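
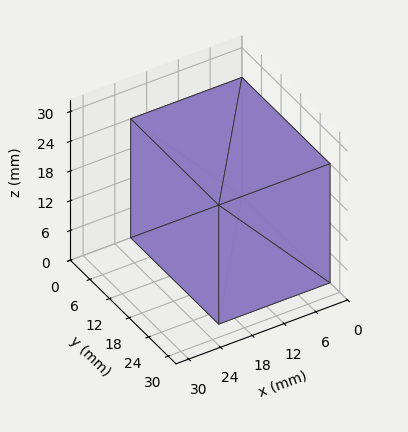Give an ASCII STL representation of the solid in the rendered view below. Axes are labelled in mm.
Reading the render: the shape is a rectangular box, roughly 21 × 27 mm footprint and 24 mm tall (dimensions read to the nearest mm from the axis ticks). For the STL, each face is triangulated and given an outward normal.

solid part
  facet normal 0.0000 0.0000 -1.0000
    outer loop
      vertex 21.00 27.00 0.00
      vertex 21.00 0.00 0.00
      vertex 0.00 0.00 0.00
    endloop
  endfacet
  facet normal 0.0000 0.0000 -1.0000
    outer loop
      vertex 0.00 27.00 0.00
      vertex 21.00 27.00 0.00
      vertex 0.00 0.00 0.00
    endloop
  endfacet
  facet normal 0.0000 0.0000 1.0000
    outer loop
      vertex 0.00 0.00 24.00
      vertex 21.00 0.00 24.00
      vertex 21.00 27.00 24.00
    endloop
  endfacet
  facet normal 0.0000 0.0000 1.0000
    outer loop
      vertex 0.00 0.00 24.00
      vertex 21.00 27.00 24.00
      vertex 0.00 27.00 24.00
    endloop
  endfacet
  facet normal 0.0000 -1.0000 0.0000
    outer loop
      vertex 0.00 0.00 0.00
      vertex 21.00 0.00 0.00
      vertex 21.00 0.00 24.00
    endloop
  endfacet
  facet normal 0.0000 -1.0000 0.0000
    outer loop
      vertex 0.00 0.00 0.00
      vertex 21.00 0.00 24.00
      vertex 0.00 0.00 24.00
    endloop
  endfacet
  facet normal 0.0000 1.0000 0.0000
    outer loop
      vertex 21.00 27.00 24.00
      vertex 21.00 27.00 0.00
      vertex 0.00 27.00 0.00
    endloop
  endfacet
  facet normal 0.0000 1.0000 0.0000
    outer loop
      vertex 0.00 27.00 24.00
      vertex 21.00 27.00 24.00
      vertex 0.00 27.00 0.00
    endloop
  endfacet
  facet normal -1.0000 0.0000 0.0000
    outer loop
      vertex 0.00 27.00 24.00
      vertex 0.00 27.00 0.00
      vertex 0.00 0.00 0.00
    endloop
  endfacet
  facet normal -1.0000 0.0000 0.0000
    outer loop
      vertex 0.00 0.00 24.00
      vertex 0.00 27.00 24.00
      vertex 0.00 0.00 0.00
    endloop
  endfacet
  facet normal 1.0000 0.0000 0.0000
    outer loop
      vertex 21.00 0.00 0.00
      vertex 21.00 27.00 0.00
      vertex 21.00 27.00 24.00
    endloop
  endfacet
  facet normal 1.0000 0.0000 0.0000
    outer loop
      vertex 21.00 0.00 0.00
      vertex 21.00 27.00 24.00
      vertex 21.00 0.00 24.00
    endloop
  endfacet
endsolid part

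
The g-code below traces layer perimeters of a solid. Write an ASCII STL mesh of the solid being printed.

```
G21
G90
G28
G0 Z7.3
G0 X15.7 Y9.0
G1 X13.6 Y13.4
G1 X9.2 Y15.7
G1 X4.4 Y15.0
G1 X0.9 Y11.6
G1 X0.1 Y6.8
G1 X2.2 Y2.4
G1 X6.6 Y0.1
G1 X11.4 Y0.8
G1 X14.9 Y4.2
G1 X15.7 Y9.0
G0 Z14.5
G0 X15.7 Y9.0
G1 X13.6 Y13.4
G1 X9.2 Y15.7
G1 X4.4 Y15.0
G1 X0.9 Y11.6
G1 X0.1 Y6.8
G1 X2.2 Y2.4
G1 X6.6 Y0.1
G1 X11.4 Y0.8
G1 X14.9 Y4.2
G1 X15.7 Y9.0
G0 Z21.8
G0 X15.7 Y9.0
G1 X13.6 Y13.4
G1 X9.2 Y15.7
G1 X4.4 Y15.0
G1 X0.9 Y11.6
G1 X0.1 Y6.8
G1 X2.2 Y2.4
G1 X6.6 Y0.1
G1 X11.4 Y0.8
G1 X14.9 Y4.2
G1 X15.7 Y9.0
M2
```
solid part
  facet normal 0.0000 0.0000 -1.0000
    outer loop
      vertex 9.2 15.7 0.0
      vertex 13.6 13.4 0.0
      vertex 15.7 9.0 0.0
    endloop
  endfacet
  facet normal 0.0000 0.0000 -1.0000
    outer loop
      vertex 4.4 15.0 0.0
      vertex 9.2 15.7 0.0
      vertex 15.7 9.0 0.0
    endloop
  endfacet
  facet normal 0.0000 0.0000 -1.0000
    outer loop
      vertex 0.9 11.6 0.0
      vertex 4.4 15.0 0.0
      vertex 15.7 9.0 0.0
    endloop
  endfacet
  facet normal 0.0000 0.0000 -1.0000
    outer loop
      vertex 0.1 6.8 0.0
      vertex 0.9 11.6 0.0
      vertex 15.7 9.0 0.0
    endloop
  endfacet
  facet normal 0.0000 0.0000 -1.0000
    outer loop
      vertex 2.2 2.4 0.0
      vertex 0.1 6.8 0.0
      vertex 15.7 9.0 0.0
    endloop
  endfacet
  facet normal 0.0000 0.0000 -1.0000
    outer loop
      vertex 6.6 0.1 0.0
      vertex 2.2 2.4 0.0
      vertex 15.7 9.0 0.0
    endloop
  endfacet
  facet normal 0.0000 0.0000 -1.0000
    outer loop
      vertex 11.4 0.8 0.0
      vertex 6.6 0.1 0.0
      vertex 15.7 9.0 0.0
    endloop
  endfacet
  facet normal 0.0000 0.0000 -1.0000
    outer loop
      vertex 14.9 4.2 0.0
      vertex 11.4 0.8 0.0
      vertex 15.7 9.0 0.0
    endloop
  endfacet
  facet normal 0.0000 0.0000 1.0000
    outer loop
      vertex 15.7 9.0 21.8
      vertex 13.6 13.4 21.8
      vertex 9.2 15.7 21.8
    endloop
  endfacet
  facet normal 0.0000 0.0000 1.0000
    outer loop
      vertex 15.7 9.0 21.8
      vertex 9.2 15.7 21.8
      vertex 4.4 15.0 21.8
    endloop
  endfacet
  facet normal 0.0000 0.0000 1.0000
    outer loop
      vertex 15.7 9.0 21.8
      vertex 4.4 15.0 21.8
      vertex 0.9 11.6 21.8
    endloop
  endfacet
  facet normal 0.0000 0.0000 1.0000
    outer loop
      vertex 15.7 9.0 21.8
      vertex 0.9 11.6 21.8
      vertex 0.1 6.8 21.8
    endloop
  endfacet
  facet normal 0.0000 0.0000 1.0000
    outer loop
      vertex 15.7 9.0 21.8
      vertex 0.1 6.8 21.8
      vertex 2.2 2.4 21.8
    endloop
  endfacet
  facet normal 0.0000 0.0000 1.0000
    outer loop
      vertex 15.7 9.0 21.8
      vertex 2.2 2.4 21.8
      vertex 6.6 0.1 21.8
    endloop
  endfacet
  facet normal 0.0000 0.0000 1.0000
    outer loop
      vertex 15.7 9.0 21.8
      vertex 6.6 0.1 21.8
      vertex 11.4 0.8 21.8
    endloop
  endfacet
  facet normal 0.0000 0.0000 1.0000
    outer loop
      vertex 15.7 9.0 21.8
      vertex 11.4 0.8 21.8
      vertex 14.9 4.2 21.8
    endloop
  endfacet
  facet normal 0.9025 0.4307 0.0000
    outer loop
      vertex 15.7 9.0 0.0
      vertex 13.6 13.4 0.0
      vertex 13.6 13.4 21.8
    endloop
  endfacet
  facet normal 0.9025 0.4307 0.0000
    outer loop
      vertex 15.7 9.0 0.0
      vertex 13.6 13.4 21.8
      vertex 15.7 9.0 21.8
    endloop
  endfacet
  facet normal 0.4633 0.8862 0.0000
    outer loop
      vertex 13.6 13.4 0.0
      vertex 9.2 15.7 0.0
      vertex 9.2 15.7 21.8
    endloop
  endfacet
  facet normal 0.4633 0.8862 0.0000
    outer loop
      vertex 13.6 13.4 0.0
      vertex 9.2 15.7 21.8
      vertex 13.6 13.4 21.8
    endloop
  endfacet
  facet normal -0.1443 0.9895 0.0000
    outer loop
      vertex 9.2 15.7 0.0
      vertex 4.4 15.0 0.0
      vertex 4.4 15.0 21.8
    endloop
  endfacet
  facet normal -0.1443 0.9895 0.0000
    outer loop
      vertex 9.2 15.7 0.0
      vertex 4.4 15.0 21.8
      vertex 9.2 15.7 21.8
    endloop
  endfacet
  facet normal -0.6968 0.7173 0.0000
    outer loop
      vertex 4.4 15.0 0.0
      vertex 0.9 11.6 0.0
      vertex 0.9 11.6 21.8
    endloop
  endfacet
  facet normal -0.6968 0.7173 0.0000
    outer loop
      vertex 4.4 15.0 0.0
      vertex 0.9 11.6 21.8
      vertex 4.4 15.0 21.8
    endloop
  endfacet
  facet normal -0.9864 0.1644 0.0000
    outer loop
      vertex 0.9 11.6 0.0
      vertex 0.1 6.8 0.0
      vertex 0.1 6.8 21.8
    endloop
  endfacet
  facet normal -0.9864 0.1644 0.0000
    outer loop
      vertex 0.9 11.6 0.0
      vertex 0.1 6.8 21.8
      vertex 0.9 11.6 21.8
    endloop
  endfacet
  facet normal -0.9025 -0.4307 0.0000
    outer loop
      vertex 0.1 6.8 0.0
      vertex 2.2 2.4 0.0
      vertex 2.2 2.4 21.8
    endloop
  endfacet
  facet normal -0.9025 -0.4307 0.0000
    outer loop
      vertex 0.1 6.8 0.0
      vertex 2.2 2.4 21.8
      vertex 0.1 6.8 21.8
    endloop
  endfacet
  facet normal -0.4633 -0.8862 0.0000
    outer loop
      vertex 2.2 2.4 0.0
      vertex 6.6 0.1 0.0
      vertex 6.6 0.1 21.8
    endloop
  endfacet
  facet normal -0.4633 -0.8862 0.0000
    outer loop
      vertex 2.2 2.4 0.0
      vertex 6.6 0.1 21.8
      vertex 2.2 2.4 21.8
    endloop
  endfacet
  facet normal 0.1443 -0.9895 0.0000
    outer loop
      vertex 6.6 0.1 0.0
      vertex 11.4 0.8 0.0
      vertex 11.4 0.8 21.8
    endloop
  endfacet
  facet normal 0.1443 -0.9895 0.0000
    outer loop
      vertex 6.6 0.1 0.0
      vertex 11.4 0.8 21.8
      vertex 6.6 0.1 21.8
    endloop
  endfacet
  facet normal 0.6968 -0.7173 0.0000
    outer loop
      vertex 11.4 0.8 0.0
      vertex 14.9 4.2 0.0
      vertex 14.9 4.2 21.8
    endloop
  endfacet
  facet normal 0.6968 -0.7173 0.0000
    outer loop
      vertex 11.4 0.8 0.0
      vertex 14.9 4.2 21.8
      vertex 11.4 0.8 21.8
    endloop
  endfacet
  facet normal 0.9864 -0.1644 0.0000
    outer loop
      vertex 14.9 4.2 0.0
      vertex 15.7 9.0 0.0
      vertex 15.7 9.0 21.8
    endloop
  endfacet
  facet normal 0.9864 -0.1644 0.0000
    outer loop
      vertex 14.9 4.2 0.0
      vertex 15.7 9.0 21.8
      vertex 14.9 4.2 21.8
    endloop
  endfacet
endsolid part

The G0 Z moves step by Δz≈7.3 mm. Every layer's G1 loop is the same polygon, so the solid is a straight extrusion of it from z=0 to z≈21.8. Closing with flat bottom and top caps and triangulating gives 36 facets — a regular 10-sided prism (a cylinder approximated with 10 flat sides), circumscribed radius ≈ 7.9 mm, height ≈ 21.8 mm.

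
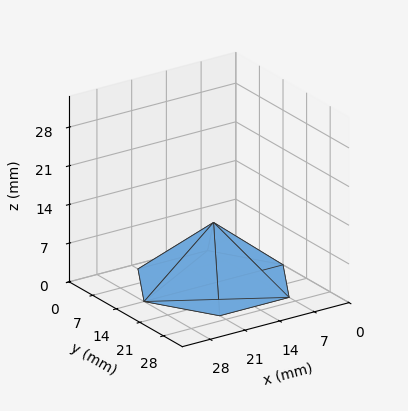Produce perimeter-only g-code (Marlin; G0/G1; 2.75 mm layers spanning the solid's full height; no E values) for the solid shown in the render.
Reading the render: the shape is a regular 6-sided pyramid, base circumscribed radius ≈ 14 mm, apex at z ≈ 11 mm (dimensions read to the nearest mm from the axis ticks). For the g-code, the solid's height is divided into equal slices at the stated Δz and each level perimeter traced with G1 moves after a G0 lift.

; perimeter-only toolpath
G21 ; units = mm
G90 ; absolute positioning
G28 ; home
; layer 1
G0 Z2.75
G0 X24.50 Y14.00
G1 X19.25 Y23.09
G1 X8.75 Y23.09
G1 X3.50 Y14.00
G1 X8.75 Y4.91
G1 X19.25 Y4.91
G1 X24.50 Y14.00
; layer 2
G0 Z5.50
G0 X21.00 Y14.00
G1 X17.50 Y20.06
G1 X10.50 Y20.06
G1 X7.00 Y14.00
G1 X10.50 Y7.94
G1 X17.50 Y7.94
G1 X21.00 Y14.00
; layer 3
G0 Z8.25
G0 X17.50 Y14.00
G1 X15.75 Y17.03
G1 X12.25 Y17.03
G1 X10.50 Y14.00
G1 X12.25 Y10.97
G1 X15.75 Y10.97
G1 X17.50 Y14.00
M2 ; end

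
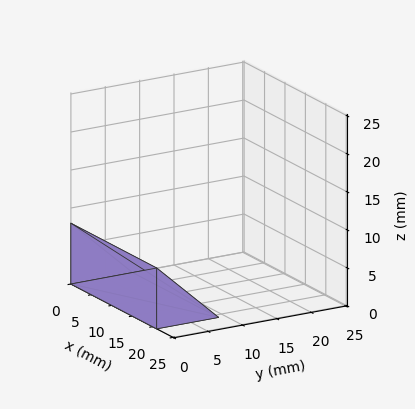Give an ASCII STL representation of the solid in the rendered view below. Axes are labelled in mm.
Reading the render: the shape is a wedge (ramp): 21 × 9 mm base, rising to 8 mm along the y=0 edge and sloping linearly to z=0 at y=9 (dimensions read to the nearest mm from the axis ticks). For the STL, each face is triangulated and given an outward normal.

solid part
  facet normal 0.0000 0.0000 -1.0000
    outer loop
      vertex 21.000 9.000 0.000
      vertex 21.000 0.000 0.000
      vertex 0.000 0.000 0.000
    endloop
  endfacet
  facet normal 0.0000 0.0000 -1.0000
    outer loop
      vertex 0.000 9.000 0.000
      vertex 21.000 9.000 0.000
      vertex 0.000 0.000 0.000
    endloop
  endfacet
  facet normal 0.0000 -1.0000 0.0000
    outer loop
      vertex 0.000 0.000 0.000
      vertex 21.000 0.000 0.000
      vertex 21.000 0.000 8.000
    endloop
  endfacet
  facet normal 0.0000 -1.0000 0.0000
    outer loop
      vertex 0.000 0.000 0.000
      vertex 21.000 0.000 8.000
      vertex 0.000 0.000 8.000
    endloop
  endfacet
  facet normal 0.0000 0.6644 0.7474
    outer loop
      vertex 0.000 0.000 8.000
      vertex 21.000 0.000 8.000
      vertex 21.000 9.000 0.000
    endloop
  endfacet
  facet normal 0.0000 0.6644 0.7474
    outer loop
      vertex 0.000 0.000 8.000
      vertex 21.000 9.000 0.000
      vertex 0.000 9.000 0.000
    endloop
  endfacet
  facet normal -1.0000 0.0000 0.0000
    outer loop
      vertex 0.000 0.000 8.000
      vertex 0.000 9.000 0.000
      vertex 0.000 0.000 0.000
    endloop
  endfacet
  facet normal 1.0000 0.0000 0.0000
    outer loop
      vertex 21.000 0.000 0.000
      vertex 21.000 9.000 0.000
      vertex 21.000 0.000 8.000
    endloop
  endfacet
endsolid part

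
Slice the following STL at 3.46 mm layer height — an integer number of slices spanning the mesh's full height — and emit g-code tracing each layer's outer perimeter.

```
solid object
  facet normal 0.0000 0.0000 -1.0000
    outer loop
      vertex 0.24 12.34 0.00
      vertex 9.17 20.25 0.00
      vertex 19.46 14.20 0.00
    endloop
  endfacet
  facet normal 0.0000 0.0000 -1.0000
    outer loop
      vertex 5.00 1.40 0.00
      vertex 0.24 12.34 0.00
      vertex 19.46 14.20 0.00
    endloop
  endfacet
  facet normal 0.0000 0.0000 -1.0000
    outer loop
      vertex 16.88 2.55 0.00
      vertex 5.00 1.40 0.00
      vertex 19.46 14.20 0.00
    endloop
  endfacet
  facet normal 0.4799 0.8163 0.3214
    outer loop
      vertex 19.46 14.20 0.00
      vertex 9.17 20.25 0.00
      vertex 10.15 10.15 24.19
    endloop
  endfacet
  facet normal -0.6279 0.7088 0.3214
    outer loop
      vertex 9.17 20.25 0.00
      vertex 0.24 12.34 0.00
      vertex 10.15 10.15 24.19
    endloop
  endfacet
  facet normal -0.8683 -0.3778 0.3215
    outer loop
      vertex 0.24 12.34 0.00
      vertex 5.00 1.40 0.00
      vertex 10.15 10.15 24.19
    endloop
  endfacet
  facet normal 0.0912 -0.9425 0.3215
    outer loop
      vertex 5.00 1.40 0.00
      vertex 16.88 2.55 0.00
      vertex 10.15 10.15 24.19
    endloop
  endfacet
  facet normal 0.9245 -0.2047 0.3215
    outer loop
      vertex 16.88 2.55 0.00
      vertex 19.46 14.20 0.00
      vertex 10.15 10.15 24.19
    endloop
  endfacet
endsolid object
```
; perimeter-only toolpath
G21 ; units = mm
G90 ; absolute positioning
G28 ; home
; layer 1
G0 Z3.46
G0 X18.13 Y13.62
G1 X9.31 Y18.81
G1 X1.66 Y12.03
G1 X5.74 Y2.65
G1 X15.92 Y3.64
G1 X18.13 Y13.62
; layer 2
G0 Z6.91
G0 X16.80 Y13.04
G1 X9.45 Y17.36
G1 X3.07 Y11.71
G1 X6.47 Y3.90
G1 X14.96 Y4.72
G1 X16.80 Y13.04
; layer 3
G0 Z10.37
G0 X15.47 Y12.46
G1 X9.59 Y15.92
G1 X4.49 Y11.40
G1 X7.21 Y5.15
G1 X14.00 Y5.81
G1 X15.47 Y12.46
; layer 4
G0 Z13.82
G0 X14.14 Y11.89
G1 X9.73 Y14.48
G1 X5.90 Y11.09
G1 X7.94 Y6.40
G1 X13.03 Y6.89
G1 X14.14 Y11.89
; layer 5
G0 Z17.28
G0 X12.81 Y11.31
G1 X9.87 Y13.04
G1 X7.32 Y10.78
G1 X8.68 Y7.65
G1 X12.07 Y7.98
G1 X12.81 Y11.31
; layer 6
G0 Z20.73
G0 X11.48 Y10.73
G1 X10.01 Y11.59
G1 X8.73 Y10.46
G1 X9.41 Y8.90
G1 X11.11 Y9.06
G1 X11.48 Y10.73
M2 ; end

The solid is a regular 5-sided pyramid, base circumscribed radius ≈ 10.2 mm, apex at z ≈ 24.2 mm. Slicing at Δz = 3.46 mm — 7 equal slices spanning the solid's height, so layer i sits at z = i·h/7 — gives 6 non-empty perimeters. Each is a 5-segment closed polygon; G0 lifts to the layer z and rapids to the start vertex, then G1 traces the edges. The cross-section shrinks linearly with z (the slice at the apex is degenerate and omitted).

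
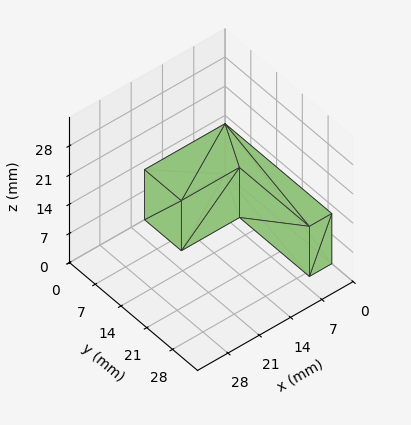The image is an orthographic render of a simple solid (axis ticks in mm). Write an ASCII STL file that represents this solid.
Reading the render: the shape is an L-shaped prism: outer 18 × 29 mm, arm thicknesses ≈ 10 mm (horizontal) and 5 mm (vertical), extruded 12 mm in z (dimensions read to the nearest mm from the axis ticks). For the STL, each face is triangulated and given an outward normal.

solid part
  facet normal 0.0000 0.0000 -1.0000
    outer loop
      vertex 18.000 10.000 0.000
      vertex 18.000 0.000 0.000
      vertex 0.000 0.000 0.000
    endloop
  endfacet
  facet normal 0.0000 0.0000 -1.0000
    outer loop
      vertex 5.000 10.000 0.000
      vertex 18.000 10.000 0.000
      vertex 0.000 0.000 0.000
    endloop
  endfacet
  facet normal 0.0000 0.0000 -1.0000
    outer loop
      vertex 5.000 29.000 0.000
      vertex 5.000 10.000 0.000
      vertex 0.000 0.000 0.000
    endloop
  endfacet
  facet normal 0.0000 0.0000 -1.0000
    outer loop
      vertex 0.000 29.000 0.000
      vertex 5.000 29.000 0.000
      vertex 0.000 0.000 0.000
    endloop
  endfacet
  facet normal 0.0000 0.0000 1.0000
    outer loop
      vertex 0.000 0.000 12.000
      vertex 18.000 0.000 12.000
      vertex 18.000 10.000 12.000
    endloop
  endfacet
  facet normal 0.0000 0.0000 1.0000
    outer loop
      vertex 0.000 0.000 12.000
      vertex 18.000 10.000 12.000
      vertex 5.000 10.000 12.000
    endloop
  endfacet
  facet normal 0.0000 0.0000 1.0000
    outer loop
      vertex 0.000 0.000 12.000
      vertex 5.000 10.000 12.000
      vertex 5.000 29.000 12.000
    endloop
  endfacet
  facet normal 0.0000 0.0000 1.0000
    outer loop
      vertex 0.000 0.000 12.000
      vertex 5.000 29.000 12.000
      vertex 0.000 29.000 12.000
    endloop
  endfacet
  facet normal 0.0000 -1.0000 0.0000
    outer loop
      vertex 0.000 0.000 0.000
      vertex 18.000 0.000 0.000
      vertex 18.000 0.000 12.000
    endloop
  endfacet
  facet normal 0.0000 -1.0000 0.0000
    outer loop
      vertex 0.000 0.000 0.000
      vertex 18.000 0.000 12.000
      vertex 0.000 0.000 12.000
    endloop
  endfacet
  facet normal 1.0000 0.0000 0.0000
    outer loop
      vertex 18.000 0.000 0.000
      vertex 18.000 10.000 0.000
      vertex 18.000 10.000 12.000
    endloop
  endfacet
  facet normal 1.0000 0.0000 0.0000
    outer loop
      vertex 18.000 0.000 0.000
      vertex 18.000 10.000 12.000
      vertex 18.000 0.000 12.000
    endloop
  endfacet
  facet normal 0.0000 1.0000 0.0000
    outer loop
      vertex 18.000 10.000 0.000
      vertex 5.000 10.000 0.000
      vertex 5.000 10.000 12.000
    endloop
  endfacet
  facet normal 0.0000 1.0000 0.0000
    outer loop
      vertex 18.000 10.000 0.000
      vertex 5.000 10.000 12.000
      vertex 18.000 10.000 12.000
    endloop
  endfacet
  facet normal 1.0000 0.0000 0.0000
    outer loop
      vertex 5.000 10.000 0.000
      vertex 5.000 29.000 0.000
      vertex 5.000 29.000 12.000
    endloop
  endfacet
  facet normal 1.0000 0.0000 0.0000
    outer loop
      vertex 5.000 10.000 0.000
      vertex 5.000 29.000 12.000
      vertex 5.000 10.000 12.000
    endloop
  endfacet
  facet normal 0.0000 1.0000 0.0000
    outer loop
      vertex 5.000 29.000 0.000
      vertex 0.000 29.000 0.000
      vertex 0.000 29.000 12.000
    endloop
  endfacet
  facet normal 0.0000 1.0000 0.0000
    outer loop
      vertex 5.000 29.000 0.000
      vertex 0.000 29.000 12.000
      vertex 5.000 29.000 12.000
    endloop
  endfacet
  facet normal -1.0000 0.0000 0.0000
    outer loop
      vertex 0.000 29.000 0.000
      vertex 0.000 0.000 0.000
      vertex 0.000 0.000 12.000
    endloop
  endfacet
  facet normal -1.0000 0.0000 0.0000
    outer loop
      vertex 0.000 29.000 0.000
      vertex 0.000 0.000 12.000
      vertex 0.000 29.000 12.000
    endloop
  endfacet
endsolid part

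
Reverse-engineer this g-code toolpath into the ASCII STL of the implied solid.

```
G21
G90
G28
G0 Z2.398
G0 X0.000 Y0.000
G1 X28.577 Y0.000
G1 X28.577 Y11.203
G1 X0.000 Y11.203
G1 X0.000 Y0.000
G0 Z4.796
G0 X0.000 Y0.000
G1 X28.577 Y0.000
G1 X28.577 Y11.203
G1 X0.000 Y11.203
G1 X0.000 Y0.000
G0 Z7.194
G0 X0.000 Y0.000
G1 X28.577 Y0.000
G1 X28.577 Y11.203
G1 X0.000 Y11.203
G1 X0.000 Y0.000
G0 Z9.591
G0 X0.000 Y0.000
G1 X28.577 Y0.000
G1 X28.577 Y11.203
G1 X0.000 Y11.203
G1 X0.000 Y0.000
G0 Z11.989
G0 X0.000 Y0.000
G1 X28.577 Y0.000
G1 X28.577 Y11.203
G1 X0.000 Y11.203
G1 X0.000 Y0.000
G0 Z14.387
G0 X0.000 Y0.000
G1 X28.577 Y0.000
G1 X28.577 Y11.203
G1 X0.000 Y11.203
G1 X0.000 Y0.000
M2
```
solid part
  facet normal 0.0000 0.0000 -1.0000
    outer loop
      vertex 28.577 11.203 0.000
      vertex 28.577 0.000 0.000
      vertex 0.000 0.000 0.000
    endloop
  endfacet
  facet normal 0.0000 0.0000 -1.0000
    outer loop
      vertex 0.000 11.203 0.000
      vertex 28.577 11.203 0.000
      vertex 0.000 0.000 0.000
    endloop
  endfacet
  facet normal 0.0000 0.0000 1.0000
    outer loop
      vertex 0.000 0.000 14.387
      vertex 28.577 0.000 14.387
      vertex 28.577 11.203 14.387
    endloop
  endfacet
  facet normal 0.0000 0.0000 1.0000
    outer loop
      vertex 0.000 0.000 14.387
      vertex 28.577 11.203 14.387
      vertex 0.000 11.203 14.387
    endloop
  endfacet
  facet normal 0.0000 -1.0000 0.0000
    outer loop
      vertex 0.000 0.000 0.000
      vertex 28.577 0.000 0.000
      vertex 28.577 0.000 14.387
    endloop
  endfacet
  facet normal 0.0000 -1.0000 0.0000
    outer loop
      vertex 0.000 0.000 0.000
      vertex 28.577 0.000 14.387
      vertex 0.000 0.000 14.387
    endloop
  endfacet
  facet normal 0.0000 1.0000 0.0000
    outer loop
      vertex 28.577 11.203 14.387
      vertex 28.577 11.203 0.000
      vertex 0.000 11.203 0.000
    endloop
  endfacet
  facet normal 0.0000 1.0000 0.0000
    outer loop
      vertex 0.000 11.203 14.387
      vertex 28.577 11.203 14.387
      vertex 0.000 11.203 0.000
    endloop
  endfacet
  facet normal -1.0000 0.0000 0.0000
    outer loop
      vertex 0.000 11.203 14.387
      vertex 0.000 11.203 0.000
      vertex 0.000 0.000 0.000
    endloop
  endfacet
  facet normal -1.0000 0.0000 0.0000
    outer loop
      vertex 0.000 0.000 14.387
      vertex 0.000 11.203 14.387
      vertex 0.000 0.000 0.000
    endloop
  endfacet
  facet normal 1.0000 0.0000 0.0000
    outer loop
      vertex 28.577 0.000 0.000
      vertex 28.577 11.203 0.000
      vertex 28.577 11.203 14.387
    endloop
  endfacet
  facet normal 1.0000 0.0000 0.0000
    outer loop
      vertex 28.577 0.000 0.000
      vertex 28.577 11.203 14.387
      vertex 28.577 0.000 14.387
    endloop
  endfacet
endsolid part

The G0 Z moves step by Δz≈2.398 mm. Every layer's G1 loop is the same polygon, so the solid is a straight extrusion of it from z=0 to z≈14.4. Closing with flat bottom and top caps and triangulating gives 12 facets — a rectangular box, roughly 28.6 × 11.2 mm footprint and 14.4 mm tall.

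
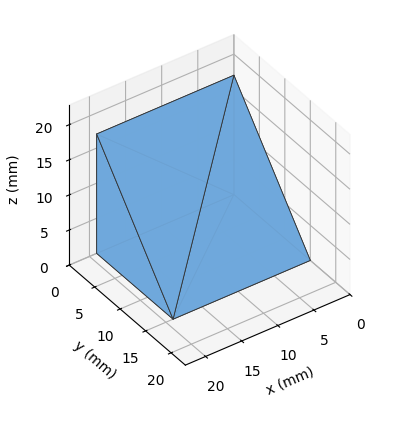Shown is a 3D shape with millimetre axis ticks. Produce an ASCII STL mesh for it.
Reading the render: the shape is a wedge (ramp): 19 × 15 mm base, rising to 17 mm along the y=0 edge and sloping linearly to z=0 at y=15 (dimensions read to the nearest mm from the axis ticks). For the STL, each face is triangulated and given an outward normal.

solid part
  facet normal 0.0000 0.0000 -1.0000
    outer loop
      vertex 19.0 15.0 0.0
      vertex 19.0 0.0 0.0
      vertex 0.0 0.0 0.0
    endloop
  endfacet
  facet normal 0.0000 0.0000 -1.0000
    outer loop
      vertex 0.0 15.0 0.0
      vertex 19.0 15.0 0.0
      vertex 0.0 0.0 0.0
    endloop
  endfacet
  facet normal 0.0000 -1.0000 0.0000
    outer loop
      vertex 0.0 0.0 0.0
      vertex 19.0 0.0 0.0
      vertex 19.0 0.0 17.0
    endloop
  endfacet
  facet normal 0.0000 -1.0000 0.0000
    outer loop
      vertex 0.0 0.0 0.0
      vertex 19.0 0.0 17.0
      vertex 0.0 0.0 17.0
    endloop
  endfacet
  facet normal 0.0000 0.7498 0.6616
    outer loop
      vertex 0.0 0.0 17.0
      vertex 19.0 0.0 17.0
      vertex 19.0 15.0 0.0
    endloop
  endfacet
  facet normal 0.0000 0.7498 0.6616
    outer loop
      vertex 0.0 0.0 17.0
      vertex 19.0 15.0 0.0
      vertex 0.0 15.0 0.0
    endloop
  endfacet
  facet normal -1.0000 0.0000 0.0000
    outer loop
      vertex 0.0 0.0 17.0
      vertex 0.0 15.0 0.0
      vertex 0.0 0.0 0.0
    endloop
  endfacet
  facet normal 1.0000 0.0000 0.0000
    outer loop
      vertex 19.0 0.0 0.0
      vertex 19.0 15.0 0.0
      vertex 19.0 0.0 17.0
    endloop
  endfacet
endsolid part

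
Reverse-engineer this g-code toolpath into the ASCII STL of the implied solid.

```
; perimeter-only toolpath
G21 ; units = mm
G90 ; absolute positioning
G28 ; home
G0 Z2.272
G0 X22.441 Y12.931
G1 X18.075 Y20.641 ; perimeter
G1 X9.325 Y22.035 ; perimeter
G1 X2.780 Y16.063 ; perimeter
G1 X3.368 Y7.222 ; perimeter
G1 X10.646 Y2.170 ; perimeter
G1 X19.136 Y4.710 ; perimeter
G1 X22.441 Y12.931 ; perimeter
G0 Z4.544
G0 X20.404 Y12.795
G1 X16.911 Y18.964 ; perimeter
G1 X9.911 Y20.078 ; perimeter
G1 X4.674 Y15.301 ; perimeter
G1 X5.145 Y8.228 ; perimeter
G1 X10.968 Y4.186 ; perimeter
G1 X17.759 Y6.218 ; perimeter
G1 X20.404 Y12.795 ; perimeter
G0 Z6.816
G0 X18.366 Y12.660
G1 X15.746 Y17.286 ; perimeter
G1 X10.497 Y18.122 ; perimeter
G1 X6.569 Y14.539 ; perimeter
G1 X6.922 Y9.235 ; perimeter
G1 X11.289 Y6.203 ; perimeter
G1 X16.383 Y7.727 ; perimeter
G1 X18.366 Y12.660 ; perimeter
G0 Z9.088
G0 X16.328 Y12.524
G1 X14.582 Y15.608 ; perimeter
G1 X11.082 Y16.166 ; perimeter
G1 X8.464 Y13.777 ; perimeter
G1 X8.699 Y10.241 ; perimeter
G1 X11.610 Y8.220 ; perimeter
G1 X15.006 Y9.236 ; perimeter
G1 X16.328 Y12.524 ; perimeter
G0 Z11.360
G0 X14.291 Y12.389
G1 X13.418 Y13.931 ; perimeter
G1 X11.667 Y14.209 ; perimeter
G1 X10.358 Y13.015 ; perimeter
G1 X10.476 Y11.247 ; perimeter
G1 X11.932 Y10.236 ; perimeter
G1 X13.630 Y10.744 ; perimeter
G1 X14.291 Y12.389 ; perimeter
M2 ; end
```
solid part
  facet normal 0.0000 0.0000 -1.0000
    outer loop
      vertex 8.740 23.991 0.000
      vertex 19.240 22.319 0.000
      vertex 24.479 13.066 0.000
    endloop
  endfacet
  facet normal 0.0000 0.0000 -1.0000
    outer loop
      vertex 0.885 16.825 0.000
      vertex 8.740 23.991 0.000
      vertex 24.479 13.066 0.000
    endloop
  endfacet
  facet normal 0.0000 0.0000 -1.0000
    outer loop
      vertex 1.591 6.216 0.000
      vertex 0.885 16.825 0.000
      vertex 24.479 13.066 0.000
    endloop
  endfacet
  facet normal 0.0000 0.0000 -1.0000
    outer loop
      vertex 10.325 0.153 0.000
      vertex 1.591 6.216 0.000
      vertex 24.479 13.066 0.000
    endloop
  endfacet
  facet normal 0.0000 0.0000 -1.0000
    outer loop
      vertex 20.512 3.201 0.000
      vertex 10.325 0.153 0.000
      vertex 24.479 13.066 0.000
    endloop
  endfacet
  facet normal 0.6763 0.3829 0.6293
    outer loop
      vertex 24.479 13.066 0.000
      vertex 19.240 22.319 0.000
      vertex 12.253 12.253 13.632
    endloop
  endfacet
  facet normal 0.1222 0.7675 0.6293
    outer loop
      vertex 19.240 22.319 0.000
      vertex 8.740 23.991 0.000
      vertex 12.253 12.253 13.632
    endloop
  endfacet
  facet normal -0.5238 0.5741 0.6293
    outer loop
      vertex 8.740 23.991 0.000
      vertex 0.885 16.825 0.000
      vertex 12.253 12.253 13.632
    endloop
  endfacet
  facet normal -0.7754 -0.0516 0.6293
    outer loop
      vertex 0.885 16.825 0.000
      vertex 1.591 6.216 0.000
      vertex 12.253 12.253 13.632
    endloop
  endfacet
  facet normal -0.4432 -0.6384 0.6293
    outer loop
      vertex 1.591 6.216 0.000
      vertex 10.325 0.153 0.000
      vertex 12.253 12.253 13.632
    endloop
  endfacet
  facet normal 0.2228 -0.7445 0.6293
    outer loop
      vertex 10.325 0.153 0.000
      vertex 20.512 3.201 0.000
      vertex 12.253 12.253 13.632
    endloop
  endfacet
  facet normal 0.7210 -0.2899 0.6294
    outer loop
      vertex 20.512 3.201 0.000
      vertex 24.479 13.066 0.000
      vertex 12.253 12.253 13.632
    endloop
  endfacet
endsolid part

The G0 Z moves step by Δz≈2.272 mm. The G1 loops shrink linearly with z, so the solid tapers from its base footprint up to z≈13.6. Closing with a flat bottom cap and the tapered top and triangulating gives 12 facets — a regular 7-sided pyramid, base circumscribed radius ≈ 12.3 mm, apex at z ≈ 13.6 mm.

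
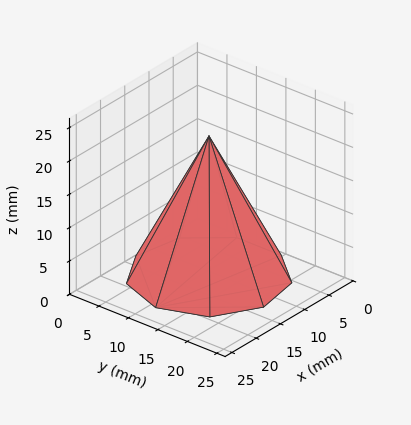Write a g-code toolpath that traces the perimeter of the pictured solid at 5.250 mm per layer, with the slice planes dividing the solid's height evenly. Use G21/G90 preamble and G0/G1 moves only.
Reading the render: the shape is a regular 9-sided pyramid, base circumscribed radius ≈ 11 mm, apex at z ≈ 21 mm (dimensions read to the nearest mm from the axis ticks). For the g-code, the solid's height is divided into equal slices at the stated Δz and each level perimeter traced with G1 moves after a G0 lift.

; perimeter-only toolpath
G21 ; units = mm
G90 ; absolute positioning
G28 ; home
; layer 1
G0 Z5.250
G0 X19.250 Y11.000
G1 X17.319 Y16.303
G1 X12.433 Y19.125
G1 X6.875 Y18.145
G1 X3.247 Y13.822
G1 X3.247 Y8.178
G1 X6.875 Y3.856
G1 X12.433 Y2.875
G1 X17.319 Y5.697
G1 X19.250 Y11.000
; layer 2
G0 Z10.500
G0 X16.500 Y11.000
G1 X15.213 Y14.536
G1 X11.955 Y16.416
G1 X8.250 Y15.763
G1 X5.832 Y12.881
G1 X5.832 Y9.119
G1 X8.250 Y6.237
G1 X11.955 Y5.583
G1 X15.213 Y7.465
G1 X16.500 Y11.000
; layer 3
G0 Z15.750
G0 X13.750 Y11.000
G1 X13.107 Y12.768
G1 X11.477 Y13.708
G1 X9.625 Y13.381
G1 X8.416 Y11.941
G1 X8.416 Y10.059
G1 X9.625 Y8.618
G1 X11.477 Y8.292
G1 X13.107 Y9.232
G1 X13.750 Y11.000
M2 ; end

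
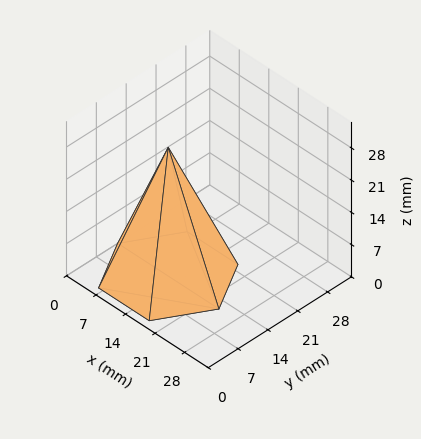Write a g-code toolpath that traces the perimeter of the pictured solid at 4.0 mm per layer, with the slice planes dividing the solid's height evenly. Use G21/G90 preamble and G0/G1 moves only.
Reading the render: the shape is a regular 6-sided pyramid, base circumscribed radius ≈ 12 mm, apex at z ≈ 28 mm (dimensions read to the nearest mm from the axis ticks). For the g-code, the solid's height is divided into equal slices at the stated Δz and each level perimeter traced with G1 moves after a G0 lift.

; perimeter-only toolpath
G21 ; units = mm
G90 ; absolute positioning
G28 ; home
; layer 1
G0 Z4.0
G0 X22.3 Y12.0
G1 X17.1 Y20.9
G1 X6.9 Y20.9
G1 X1.7 Y12.0
G1 X6.9 Y3.1
G1 X17.1 Y3.1
G1 X22.3 Y12.0
; layer 2
G0 Z8.0
G0 X20.6 Y12.0
G1 X16.3 Y19.4
G1 X7.7 Y19.4
G1 X3.4 Y12.0
G1 X7.7 Y4.6
G1 X16.3 Y4.6
G1 X20.6 Y12.0
; layer 3
G0 Z12.0
G0 X18.9 Y12.0
G1 X15.4 Y17.9
G1 X8.6 Y17.9
G1 X5.1 Y12.0
G1 X8.6 Y6.1
G1 X15.4 Y6.1
G1 X18.9 Y12.0
; layer 4
G0 Z16.0
G0 X17.1 Y12.0
G1 X14.6 Y16.5
G1 X9.4 Y16.5
G1 X6.9 Y12.0
G1 X9.4 Y7.5
G1 X14.6 Y7.5
G1 X17.1 Y12.0
; layer 5
G0 Z20.0
G0 X15.4 Y12.0
G1 X13.7 Y15.0
G1 X10.3 Y15.0
G1 X8.6 Y12.0
G1 X10.3 Y9.0
G1 X13.7 Y9.0
G1 X15.4 Y12.0
; layer 6
G0 Z24.0
G0 X13.7 Y12.0
G1 X12.9 Y13.5
G1 X11.1 Y13.5
G1 X10.3 Y12.0
G1 X11.1 Y10.5
G1 X12.9 Y10.5
G1 X13.7 Y12.0
M2 ; end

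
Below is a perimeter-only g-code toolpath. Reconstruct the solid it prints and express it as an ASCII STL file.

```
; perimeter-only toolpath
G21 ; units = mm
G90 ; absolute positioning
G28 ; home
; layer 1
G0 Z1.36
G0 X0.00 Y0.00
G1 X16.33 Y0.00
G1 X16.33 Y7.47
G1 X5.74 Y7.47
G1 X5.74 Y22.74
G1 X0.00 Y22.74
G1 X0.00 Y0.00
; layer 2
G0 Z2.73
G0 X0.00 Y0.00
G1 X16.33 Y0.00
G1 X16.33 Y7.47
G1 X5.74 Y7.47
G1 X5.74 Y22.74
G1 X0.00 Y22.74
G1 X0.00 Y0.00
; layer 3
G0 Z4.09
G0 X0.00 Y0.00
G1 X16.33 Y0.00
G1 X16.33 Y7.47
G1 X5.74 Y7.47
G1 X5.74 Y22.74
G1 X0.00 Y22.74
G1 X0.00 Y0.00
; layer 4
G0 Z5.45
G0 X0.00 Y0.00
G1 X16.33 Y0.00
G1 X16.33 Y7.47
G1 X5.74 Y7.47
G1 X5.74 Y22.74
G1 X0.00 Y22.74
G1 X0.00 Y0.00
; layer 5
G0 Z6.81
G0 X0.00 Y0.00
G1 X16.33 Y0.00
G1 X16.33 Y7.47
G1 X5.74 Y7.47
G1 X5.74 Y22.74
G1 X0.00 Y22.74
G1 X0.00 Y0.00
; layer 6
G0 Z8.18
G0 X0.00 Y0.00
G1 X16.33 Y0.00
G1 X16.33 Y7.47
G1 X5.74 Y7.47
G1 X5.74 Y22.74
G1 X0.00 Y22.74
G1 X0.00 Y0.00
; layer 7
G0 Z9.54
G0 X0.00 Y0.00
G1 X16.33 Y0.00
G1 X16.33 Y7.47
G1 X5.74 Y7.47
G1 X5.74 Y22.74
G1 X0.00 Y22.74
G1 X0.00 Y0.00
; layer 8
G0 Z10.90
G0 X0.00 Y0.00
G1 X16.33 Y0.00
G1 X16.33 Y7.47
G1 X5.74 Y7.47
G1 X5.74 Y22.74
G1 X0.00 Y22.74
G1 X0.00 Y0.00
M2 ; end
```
solid part
  facet normal 0.0000 0.0000 -1.0000
    outer loop
      vertex 16.33 7.47 0.00
      vertex 16.33 0.00 0.00
      vertex 0.00 0.00 0.00
    endloop
  endfacet
  facet normal 0.0000 0.0000 -1.0000
    outer loop
      vertex 5.74 7.47 0.00
      vertex 16.33 7.47 0.00
      vertex 0.00 0.00 0.00
    endloop
  endfacet
  facet normal 0.0000 0.0000 -1.0000
    outer loop
      vertex 5.74 22.74 0.00
      vertex 5.74 7.47 0.00
      vertex 0.00 0.00 0.00
    endloop
  endfacet
  facet normal 0.0000 0.0000 -1.0000
    outer loop
      vertex 0.00 22.74 0.00
      vertex 5.74 22.74 0.00
      vertex 0.00 0.00 0.00
    endloop
  endfacet
  facet normal 0.0000 0.0000 1.0000
    outer loop
      vertex 0.00 0.00 10.90
      vertex 16.33 0.00 10.90
      vertex 16.33 7.47 10.90
    endloop
  endfacet
  facet normal 0.0000 0.0000 1.0000
    outer loop
      vertex 0.00 0.00 10.90
      vertex 16.33 7.47 10.90
      vertex 5.74 7.47 10.90
    endloop
  endfacet
  facet normal 0.0000 0.0000 1.0000
    outer loop
      vertex 0.00 0.00 10.90
      vertex 5.74 7.47 10.90
      vertex 5.74 22.74 10.90
    endloop
  endfacet
  facet normal 0.0000 0.0000 1.0000
    outer loop
      vertex 0.00 0.00 10.90
      vertex 5.74 22.74 10.90
      vertex 0.00 22.74 10.90
    endloop
  endfacet
  facet normal 0.0000 -1.0000 0.0000
    outer loop
      vertex 0.00 0.00 0.00
      vertex 16.33 0.00 0.00
      vertex 16.33 0.00 10.90
    endloop
  endfacet
  facet normal 0.0000 -1.0000 0.0000
    outer loop
      vertex 0.00 0.00 0.00
      vertex 16.33 0.00 10.90
      vertex 0.00 0.00 10.90
    endloop
  endfacet
  facet normal 1.0000 0.0000 0.0000
    outer loop
      vertex 16.33 0.00 0.00
      vertex 16.33 7.47 0.00
      vertex 16.33 7.47 10.90
    endloop
  endfacet
  facet normal 1.0000 0.0000 0.0000
    outer loop
      vertex 16.33 0.00 0.00
      vertex 16.33 7.47 10.90
      vertex 16.33 0.00 10.90
    endloop
  endfacet
  facet normal 0.0000 1.0000 0.0000
    outer loop
      vertex 16.33 7.47 0.00
      vertex 5.74 7.47 0.00
      vertex 5.74 7.47 10.90
    endloop
  endfacet
  facet normal 0.0000 1.0000 0.0000
    outer loop
      vertex 16.33 7.47 0.00
      vertex 5.74 7.47 10.90
      vertex 16.33 7.47 10.90
    endloop
  endfacet
  facet normal 1.0000 0.0000 0.0000
    outer loop
      vertex 5.74 7.47 0.00
      vertex 5.74 22.74 0.00
      vertex 5.74 22.74 10.90
    endloop
  endfacet
  facet normal 1.0000 0.0000 0.0000
    outer loop
      vertex 5.74 7.47 0.00
      vertex 5.74 22.74 10.90
      vertex 5.74 7.47 10.90
    endloop
  endfacet
  facet normal 0.0000 1.0000 0.0000
    outer loop
      vertex 5.74 22.74 0.00
      vertex 0.00 22.74 0.00
      vertex 0.00 22.74 10.90
    endloop
  endfacet
  facet normal 0.0000 1.0000 0.0000
    outer loop
      vertex 5.74 22.74 0.00
      vertex 0.00 22.74 10.90
      vertex 5.74 22.74 10.90
    endloop
  endfacet
  facet normal -1.0000 0.0000 0.0000
    outer loop
      vertex 0.00 22.74 0.00
      vertex 0.00 0.00 0.00
      vertex 0.00 0.00 10.90
    endloop
  endfacet
  facet normal -1.0000 0.0000 0.0000
    outer loop
      vertex 0.00 22.74 0.00
      vertex 0.00 0.00 10.90
      vertex 0.00 22.74 10.90
    endloop
  endfacet
endsolid part

The G0 Z moves step by Δz≈1.36 mm. Every layer's G1 loop is the same polygon, so the solid is a straight extrusion of it from z=0 to z≈10.9. Closing with flat bottom and top caps and triangulating gives 20 facets — an L-shaped prism: outer 16.3 × 22.7 mm, arm thicknesses ≈ 7.47 mm (horizontal) and 5.74 mm (vertical), extruded 10.9 mm in z.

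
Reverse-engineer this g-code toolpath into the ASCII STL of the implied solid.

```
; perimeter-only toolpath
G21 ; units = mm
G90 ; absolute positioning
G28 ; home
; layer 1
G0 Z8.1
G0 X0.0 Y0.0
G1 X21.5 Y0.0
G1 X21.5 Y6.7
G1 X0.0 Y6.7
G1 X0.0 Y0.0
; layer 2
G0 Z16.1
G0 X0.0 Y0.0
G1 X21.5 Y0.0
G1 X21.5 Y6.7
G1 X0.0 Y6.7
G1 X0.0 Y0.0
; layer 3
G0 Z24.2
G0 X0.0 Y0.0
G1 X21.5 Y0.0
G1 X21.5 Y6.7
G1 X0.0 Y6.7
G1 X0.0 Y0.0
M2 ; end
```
solid part
  facet normal 0.0000 0.0000 -1.0000
    outer loop
      vertex 21.5 6.7 0.0
      vertex 21.5 0.0 0.0
      vertex 0.0 0.0 0.0
    endloop
  endfacet
  facet normal 0.0000 0.0000 -1.0000
    outer loop
      vertex 0.0 6.7 0.0
      vertex 21.5 6.7 0.0
      vertex 0.0 0.0 0.0
    endloop
  endfacet
  facet normal 0.0000 0.0000 1.0000
    outer loop
      vertex 0.0 0.0 24.2
      vertex 21.5 0.0 24.2
      vertex 21.5 6.7 24.2
    endloop
  endfacet
  facet normal 0.0000 0.0000 1.0000
    outer loop
      vertex 0.0 0.0 24.2
      vertex 21.5 6.7 24.2
      vertex 0.0 6.7 24.2
    endloop
  endfacet
  facet normal 0.0000 -1.0000 0.0000
    outer loop
      vertex 0.0 0.0 0.0
      vertex 21.5 0.0 0.0
      vertex 21.5 0.0 24.2
    endloop
  endfacet
  facet normal 0.0000 -1.0000 0.0000
    outer loop
      vertex 0.0 0.0 0.0
      vertex 21.5 0.0 24.2
      vertex 0.0 0.0 24.2
    endloop
  endfacet
  facet normal 0.0000 1.0000 0.0000
    outer loop
      vertex 21.5 6.7 24.2
      vertex 21.5 6.7 0.0
      vertex 0.0 6.7 0.0
    endloop
  endfacet
  facet normal 0.0000 1.0000 0.0000
    outer loop
      vertex 0.0 6.7 24.2
      vertex 21.5 6.7 24.2
      vertex 0.0 6.7 0.0
    endloop
  endfacet
  facet normal -1.0000 0.0000 0.0000
    outer loop
      vertex 0.0 6.7 24.2
      vertex 0.0 6.7 0.0
      vertex 0.0 0.0 0.0
    endloop
  endfacet
  facet normal -1.0000 0.0000 0.0000
    outer loop
      vertex 0.0 0.0 24.2
      vertex 0.0 6.7 24.2
      vertex 0.0 0.0 0.0
    endloop
  endfacet
  facet normal 1.0000 0.0000 0.0000
    outer loop
      vertex 21.5 0.0 0.0
      vertex 21.5 6.7 0.0
      vertex 21.5 6.7 24.2
    endloop
  endfacet
  facet normal 1.0000 0.0000 0.0000
    outer loop
      vertex 21.5 0.0 0.0
      vertex 21.5 6.7 24.2
      vertex 21.5 0.0 24.2
    endloop
  endfacet
endsolid part

The G0 Z moves step by Δz≈8.1 mm. Every layer's G1 loop is the same polygon, so the solid is a straight extrusion of it from z=0 to z≈24.2. Closing with flat bottom and top caps and triangulating gives 12 facets — a rectangular box, roughly 21.5 × 6.7 mm footprint and 24.2 mm tall.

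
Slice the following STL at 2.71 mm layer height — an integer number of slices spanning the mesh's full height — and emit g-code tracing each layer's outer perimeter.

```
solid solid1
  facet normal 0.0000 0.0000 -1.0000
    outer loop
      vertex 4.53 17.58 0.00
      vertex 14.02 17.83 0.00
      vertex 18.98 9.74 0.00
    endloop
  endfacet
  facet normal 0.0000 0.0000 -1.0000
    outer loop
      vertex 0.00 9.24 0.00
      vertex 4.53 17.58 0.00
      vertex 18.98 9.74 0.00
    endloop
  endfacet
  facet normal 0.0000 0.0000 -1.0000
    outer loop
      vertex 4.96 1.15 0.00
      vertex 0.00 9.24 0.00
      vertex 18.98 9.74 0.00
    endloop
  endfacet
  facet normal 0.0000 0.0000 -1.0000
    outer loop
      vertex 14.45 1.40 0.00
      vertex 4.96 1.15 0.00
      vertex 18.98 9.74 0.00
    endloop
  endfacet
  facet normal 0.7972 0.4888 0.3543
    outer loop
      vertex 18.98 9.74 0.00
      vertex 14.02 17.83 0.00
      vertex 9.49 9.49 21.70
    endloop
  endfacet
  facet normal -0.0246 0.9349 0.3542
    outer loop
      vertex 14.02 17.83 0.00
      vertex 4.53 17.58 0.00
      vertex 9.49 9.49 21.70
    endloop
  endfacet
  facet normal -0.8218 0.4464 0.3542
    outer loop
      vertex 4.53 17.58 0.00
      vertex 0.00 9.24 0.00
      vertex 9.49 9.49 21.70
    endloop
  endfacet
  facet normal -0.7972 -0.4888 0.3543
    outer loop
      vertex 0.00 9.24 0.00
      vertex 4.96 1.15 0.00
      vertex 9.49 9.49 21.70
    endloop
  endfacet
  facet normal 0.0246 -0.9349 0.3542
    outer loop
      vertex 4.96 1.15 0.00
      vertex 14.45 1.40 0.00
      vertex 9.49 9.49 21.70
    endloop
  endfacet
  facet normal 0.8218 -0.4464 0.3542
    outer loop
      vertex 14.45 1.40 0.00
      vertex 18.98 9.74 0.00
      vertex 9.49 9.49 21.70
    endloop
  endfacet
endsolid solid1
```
; perimeter-only toolpath
G21 ; units = mm
G90 ; absolute positioning
G28 ; home
; layer 1
G0 Z2.71
G0 X17.79 Y9.71
G1 X13.45 Y16.79
G1 X5.15 Y16.57
G1 X1.19 Y9.27
G1 X5.53 Y2.19
G1 X13.83 Y2.41
G1 X17.79 Y9.71
; layer 2
G0 Z5.42
G0 X16.61 Y9.68
G1 X12.89 Y15.74
G1 X5.77 Y15.56
G1 X2.37 Y9.30
G1 X6.09 Y3.23
G1 X13.21 Y3.42
G1 X16.61 Y9.68
; layer 3
G0 Z8.14
G0 X15.42 Y9.65
G1 X12.32 Y14.70
G1 X6.39 Y14.55
G1 X3.56 Y9.33
G1 X6.66 Y4.28
G1 X12.59 Y4.43
G1 X15.42 Y9.65
; layer 4
G0 Z10.85
G0 X14.23 Y9.62
G1 X11.75 Y13.66
G1 X7.01 Y13.54
G1 X4.75 Y9.37
G1 X7.22 Y5.32
G1 X11.97 Y5.45
G1 X14.23 Y9.62
; layer 5
G0 Z13.56
G0 X13.05 Y9.58
G1 X11.19 Y12.62
G1 X7.63 Y12.52
G1 X5.93 Y9.40
G1 X7.79 Y6.36
G1 X11.35 Y6.46
G1 X13.05 Y9.58
; layer 6
G0 Z16.27
G0 X11.86 Y9.55
G1 X10.62 Y11.57
G1 X8.25 Y11.51
G1 X7.12 Y9.43
G1 X8.36 Y7.40
G1 X10.73 Y7.47
G1 X11.86 Y9.55
; layer 7
G0 Z18.99
G0 X10.68 Y9.52
G1 X10.06 Y10.53
G1 X8.87 Y10.50
G1 X8.30 Y9.46
G1 X8.92 Y8.45
G1 X10.11 Y8.48
G1 X10.68 Y9.52
M2 ; end

The solid is a regular 6-sided pyramid, base circumscribed radius ≈ 9.49 mm, apex at z ≈ 21.7 mm. Slicing at Δz = 2.71 mm — 8 equal slices spanning the solid's height, so layer i sits at z = i·h/8 — gives 7 non-empty perimeters. Each is a 6-segment closed polygon; G0 lifts to the layer z and rapids to the start vertex, then G1 traces the edges. The cross-section shrinks linearly with z (the slice at the apex is degenerate and omitted).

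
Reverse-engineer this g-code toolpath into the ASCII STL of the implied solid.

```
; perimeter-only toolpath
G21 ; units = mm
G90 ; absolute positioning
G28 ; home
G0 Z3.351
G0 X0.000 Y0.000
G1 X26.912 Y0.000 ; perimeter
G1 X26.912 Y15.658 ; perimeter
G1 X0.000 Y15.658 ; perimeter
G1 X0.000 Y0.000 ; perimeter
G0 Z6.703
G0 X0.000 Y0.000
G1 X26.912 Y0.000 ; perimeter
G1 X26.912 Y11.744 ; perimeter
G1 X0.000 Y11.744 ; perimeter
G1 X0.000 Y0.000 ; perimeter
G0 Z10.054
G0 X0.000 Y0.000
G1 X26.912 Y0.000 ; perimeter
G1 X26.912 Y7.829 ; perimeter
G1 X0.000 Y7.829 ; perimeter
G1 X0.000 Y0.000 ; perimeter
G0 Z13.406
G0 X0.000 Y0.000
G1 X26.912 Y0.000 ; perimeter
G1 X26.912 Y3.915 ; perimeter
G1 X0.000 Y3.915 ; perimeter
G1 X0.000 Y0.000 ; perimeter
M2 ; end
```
solid part
  facet normal 0.0000 0.0000 -1.0000
    outer loop
      vertex 26.912 19.573 0.000
      vertex 26.912 0.000 0.000
      vertex 0.000 0.000 0.000
    endloop
  endfacet
  facet normal 0.0000 0.0000 -1.0000
    outer loop
      vertex 0.000 19.573 0.000
      vertex 26.912 19.573 0.000
      vertex 0.000 0.000 0.000
    endloop
  endfacet
  facet normal 0.0000 -1.0000 0.0000
    outer loop
      vertex 0.000 0.000 0.000
      vertex 26.912 0.000 0.000
      vertex 26.912 0.000 16.757
    endloop
  endfacet
  facet normal 0.0000 -1.0000 0.0000
    outer loop
      vertex 0.000 0.000 0.000
      vertex 26.912 0.000 16.757
      vertex 0.000 0.000 16.757
    endloop
  endfacet
  facet normal 0.0000 0.6503 0.7596
    outer loop
      vertex 0.000 0.000 16.757
      vertex 26.912 0.000 16.757
      vertex 26.912 19.573 0.000
    endloop
  endfacet
  facet normal 0.0000 0.6503 0.7596
    outer loop
      vertex 0.000 0.000 16.757
      vertex 26.912 19.573 0.000
      vertex 0.000 19.573 0.000
    endloop
  endfacet
  facet normal -1.0000 0.0000 0.0000
    outer loop
      vertex 0.000 0.000 16.757
      vertex 0.000 19.573 0.000
      vertex 0.000 0.000 0.000
    endloop
  endfacet
  facet normal 1.0000 0.0000 0.0000
    outer loop
      vertex 26.912 0.000 0.000
      vertex 26.912 19.573 0.000
      vertex 26.912 0.000 16.757
    endloop
  endfacet
endsolid part

The G0 Z moves step by Δz≈3.351 mm. The G1 loops shrink linearly with z, so the solid tapers from its base footprint up to z≈16.8. Closing with a flat bottom cap and the tapered top and triangulating gives 8 facets — a wedge (ramp): 26.9 × 19.6 mm base, rising to 16.8 mm along the y=0 edge and sloping linearly to z=0 at y=19.6.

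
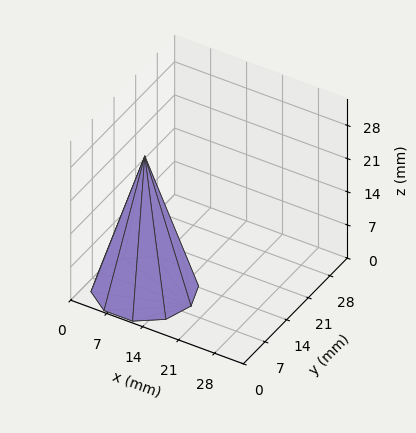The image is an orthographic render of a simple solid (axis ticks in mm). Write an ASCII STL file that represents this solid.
Reading the render: the shape is a regular 10-sided pyramid, base circumscribed radius ≈ 9 mm, apex at z ≈ 28 mm (dimensions read to the nearest mm from the axis ticks). For the STL, each face is triangulated and given an outward normal.

solid part
  facet normal 0.0000 0.0000 -1.0000
    outer loop
      vertex 11.781 17.560 0.000
      vertex 16.281 14.290 0.000
      vertex 18.000 9.000 0.000
    endloop
  endfacet
  facet normal 0.0000 0.0000 -1.0000
    outer loop
      vertex 6.219 17.560 0.000
      vertex 11.781 17.560 0.000
      vertex 18.000 9.000 0.000
    endloop
  endfacet
  facet normal 0.0000 0.0000 -1.0000
    outer loop
      vertex 1.719 14.290 0.000
      vertex 6.219 17.560 0.000
      vertex 18.000 9.000 0.000
    endloop
  endfacet
  facet normal 0.0000 0.0000 -1.0000
    outer loop
      vertex 0.000 9.000 0.000
      vertex 1.719 14.290 0.000
      vertex 18.000 9.000 0.000
    endloop
  endfacet
  facet normal 0.0000 0.0000 -1.0000
    outer loop
      vertex 1.719 3.710 0.000
      vertex 0.000 9.000 0.000
      vertex 18.000 9.000 0.000
    endloop
  endfacet
  facet normal 0.0000 0.0000 -1.0000
    outer loop
      vertex 6.219 0.440 0.000
      vertex 1.719 3.710 0.000
      vertex 18.000 9.000 0.000
    endloop
  endfacet
  facet normal 0.0000 0.0000 -1.0000
    outer loop
      vertex 11.781 0.440 0.000
      vertex 6.219 0.440 0.000
      vertex 18.000 9.000 0.000
    endloop
  endfacet
  facet normal 0.0000 0.0000 -1.0000
    outer loop
      vertex 16.281 3.710 0.000
      vertex 11.781 0.440 0.000
      vertex 18.000 9.000 0.000
    endloop
  endfacet
  facet normal 0.9095 0.2955 0.2923
    outer loop
      vertex 18.000 9.000 0.000
      vertex 16.281 14.290 0.000
      vertex 9.000 9.000 28.000
    endloop
  endfacet
  facet normal 0.5622 0.7736 0.2923
    outer loop
      vertex 16.281 14.290 0.000
      vertex 11.781 17.560 0.000
      vertex 9.000 9.000 28.000
    endloop
  endfacet
  facet normal 0.0000 0.9563 0.2924
    outer loop
      vertex 11.781 17.560 0.000
      vertex 6.219 17.560 0.000
      vertex 9.000 9.000 28.000
    endloop
  endfacet
  facet normal -0.5622 0.7736 0.2923
    outer loop
      vertex 6.219 17.560 0.000
      vertex 1.719 14.290 0.000
      vertex 9.000 9.000 28.000
    endloop
  endfacet
  facet normal -0.9095 0.2955 0.2923
    outer loop
      vertex 1.719 14.290 0.000
      vertex 0.000 9.000 0.000
      vertex 9.000 9.000 28.000
    endloop
  endfacet
  facet normal -0.9095 -0.2955 0.2923
    outer loop
      vertex 0.000 9.000 0.000
      vertex 1.719 3.710 0.000
      vertex 9.000 9.000 28.000
    endloop
  endfacet
  facet normal -0.5622 -0.7736 0.2923
    outer loop
      vertex 1.719 3.710 0.000
      vertex 6.219 0.440 0.000
      vertex 9.000 9.000 28.000
    endloop
  endfacet
  facet normal 0.0000 -0.9563 0.2924
    outer loop
      vertex 6.219 0.440 0.000
      vertex 11.781 0.440 0.000
      vertex 9.000 9.000 28.000
    endloop
  endfacet
  facet normal 0.5622 -0.7736 0.2923
    outer loop
      vertex 11.781 0.440 0.000
      vertex 16.281 3.710 0.000
      vertex 9.000 9.000 28.000
    endloop
  endfacet
  facet normal 0.9095 -0.2955 0.2923
    outer loop
      vertex 16.281 3.710 0.000
      vertex 18.000 9.000 0.000
      vertex 9.000 9.000 28.000
    endloop
  endfacet
endsolid part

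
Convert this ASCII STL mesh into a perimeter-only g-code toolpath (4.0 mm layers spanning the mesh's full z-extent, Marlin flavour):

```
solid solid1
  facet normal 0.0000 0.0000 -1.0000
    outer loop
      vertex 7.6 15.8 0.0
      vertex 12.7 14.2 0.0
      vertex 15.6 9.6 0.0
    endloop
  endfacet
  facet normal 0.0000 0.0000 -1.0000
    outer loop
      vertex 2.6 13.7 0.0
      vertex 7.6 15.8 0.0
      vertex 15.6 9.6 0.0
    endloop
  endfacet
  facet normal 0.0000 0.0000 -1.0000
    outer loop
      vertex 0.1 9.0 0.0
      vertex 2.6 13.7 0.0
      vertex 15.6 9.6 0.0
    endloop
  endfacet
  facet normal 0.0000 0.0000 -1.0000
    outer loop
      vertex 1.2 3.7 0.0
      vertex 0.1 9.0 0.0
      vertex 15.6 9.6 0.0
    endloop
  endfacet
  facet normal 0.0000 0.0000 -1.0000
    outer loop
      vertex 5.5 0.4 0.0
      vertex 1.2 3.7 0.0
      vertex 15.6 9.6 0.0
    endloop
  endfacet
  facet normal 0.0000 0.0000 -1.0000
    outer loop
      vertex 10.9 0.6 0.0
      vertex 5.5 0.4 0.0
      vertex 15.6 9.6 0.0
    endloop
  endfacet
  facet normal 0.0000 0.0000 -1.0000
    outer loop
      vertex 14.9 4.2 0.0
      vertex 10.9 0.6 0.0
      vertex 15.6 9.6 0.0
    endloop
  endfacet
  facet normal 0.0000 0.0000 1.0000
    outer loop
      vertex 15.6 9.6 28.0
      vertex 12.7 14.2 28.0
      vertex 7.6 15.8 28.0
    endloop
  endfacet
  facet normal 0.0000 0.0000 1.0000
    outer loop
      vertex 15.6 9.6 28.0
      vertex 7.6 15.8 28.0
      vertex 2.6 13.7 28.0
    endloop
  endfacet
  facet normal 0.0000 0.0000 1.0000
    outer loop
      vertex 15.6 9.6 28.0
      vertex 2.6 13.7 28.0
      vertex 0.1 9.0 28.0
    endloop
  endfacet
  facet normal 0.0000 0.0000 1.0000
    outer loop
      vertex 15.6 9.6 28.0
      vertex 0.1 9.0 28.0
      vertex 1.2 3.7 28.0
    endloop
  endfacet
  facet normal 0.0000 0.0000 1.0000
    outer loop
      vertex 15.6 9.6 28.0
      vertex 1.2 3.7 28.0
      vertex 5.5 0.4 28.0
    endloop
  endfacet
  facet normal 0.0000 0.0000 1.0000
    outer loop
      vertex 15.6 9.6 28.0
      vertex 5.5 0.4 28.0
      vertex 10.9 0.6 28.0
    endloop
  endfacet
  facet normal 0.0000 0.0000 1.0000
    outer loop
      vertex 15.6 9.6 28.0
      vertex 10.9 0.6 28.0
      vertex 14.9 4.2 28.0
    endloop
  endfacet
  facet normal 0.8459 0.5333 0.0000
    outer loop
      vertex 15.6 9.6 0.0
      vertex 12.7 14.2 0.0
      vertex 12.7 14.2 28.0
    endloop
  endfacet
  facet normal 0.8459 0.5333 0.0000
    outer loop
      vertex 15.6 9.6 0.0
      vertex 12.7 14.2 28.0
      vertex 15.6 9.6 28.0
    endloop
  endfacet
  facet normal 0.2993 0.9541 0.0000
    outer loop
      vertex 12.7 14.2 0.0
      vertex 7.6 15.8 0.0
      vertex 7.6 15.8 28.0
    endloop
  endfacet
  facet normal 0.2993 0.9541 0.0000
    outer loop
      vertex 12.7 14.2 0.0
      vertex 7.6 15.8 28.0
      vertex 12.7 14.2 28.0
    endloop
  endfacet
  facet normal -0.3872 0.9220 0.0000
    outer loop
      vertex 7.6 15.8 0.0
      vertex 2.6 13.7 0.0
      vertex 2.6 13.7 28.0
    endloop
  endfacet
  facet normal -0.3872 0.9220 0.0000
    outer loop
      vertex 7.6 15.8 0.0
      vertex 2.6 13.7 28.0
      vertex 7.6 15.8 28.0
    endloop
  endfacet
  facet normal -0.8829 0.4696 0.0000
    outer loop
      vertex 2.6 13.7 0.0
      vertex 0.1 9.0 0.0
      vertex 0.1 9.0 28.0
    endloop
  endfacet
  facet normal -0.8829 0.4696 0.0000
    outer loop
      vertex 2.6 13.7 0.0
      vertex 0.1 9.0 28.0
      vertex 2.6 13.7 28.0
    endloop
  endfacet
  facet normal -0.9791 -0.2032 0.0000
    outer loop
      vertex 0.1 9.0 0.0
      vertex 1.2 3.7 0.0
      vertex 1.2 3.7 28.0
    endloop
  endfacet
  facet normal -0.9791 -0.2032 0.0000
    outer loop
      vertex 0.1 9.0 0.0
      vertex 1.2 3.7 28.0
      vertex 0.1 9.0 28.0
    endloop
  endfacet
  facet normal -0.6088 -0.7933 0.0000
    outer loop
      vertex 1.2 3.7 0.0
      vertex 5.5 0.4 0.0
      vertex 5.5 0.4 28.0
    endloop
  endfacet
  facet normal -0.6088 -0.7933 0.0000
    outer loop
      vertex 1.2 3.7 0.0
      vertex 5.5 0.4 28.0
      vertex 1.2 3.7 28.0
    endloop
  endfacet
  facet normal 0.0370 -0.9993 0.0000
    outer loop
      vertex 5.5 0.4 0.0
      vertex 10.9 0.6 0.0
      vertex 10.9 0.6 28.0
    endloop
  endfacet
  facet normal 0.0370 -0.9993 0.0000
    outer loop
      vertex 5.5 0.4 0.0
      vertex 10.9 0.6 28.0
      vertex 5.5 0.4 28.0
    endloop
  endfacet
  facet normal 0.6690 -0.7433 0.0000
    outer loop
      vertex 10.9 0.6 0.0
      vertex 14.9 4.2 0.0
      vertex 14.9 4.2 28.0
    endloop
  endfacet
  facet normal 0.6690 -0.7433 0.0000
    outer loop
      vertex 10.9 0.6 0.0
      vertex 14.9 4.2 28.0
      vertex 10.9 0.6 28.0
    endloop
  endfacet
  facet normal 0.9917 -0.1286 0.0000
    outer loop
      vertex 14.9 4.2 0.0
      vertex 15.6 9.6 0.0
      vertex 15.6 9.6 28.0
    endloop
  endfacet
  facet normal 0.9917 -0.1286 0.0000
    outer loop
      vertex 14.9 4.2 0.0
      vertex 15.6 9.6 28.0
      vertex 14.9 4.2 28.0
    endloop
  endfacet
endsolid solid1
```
; perimeter-only toolpath
G21 ; units = mm
G90 ; absolute positioning
G28 ; home
; layer 1
G0 Z4.0
G0 X15.6 Y9.6
G1 X12.7 Y14.2
G1 X7.6 Y15.8
G1 X2.6 Y13.7
G1 X0.1 Y9.0
G1 X1.2 Y3.7
G1 X5.5 Y0.4
G1 X10.9 Y0.6
G1 X14.9 Y4.2
G1 X15.6 Y9.6
; layer 2
G0 Z8.0
G0 X15.6 Y9.6
G1 X12.7 Y14.2
G1 X7.6 Y15.8
G1 X2.6 Y13.7
G1 X0.1 Y9.0
G1 X1.2 Y3.7
G1 X5.5 Y0.4
G1 X10.9 Y0.6
G1 X14.9 Y4.2
G1 X15.6 Y9.6
; layer 3
G0 Z12.0
G0 X15.6 Y9.6
G1 X12.7 Y14.2
G1 X7.6 Y15.8
G1 X2.6 Y13.7
G1 X0.1 Y9.0
G1 X1.2 Y3.7
G1 X5.5 Y0.4
G1 X10.9 Y0.6
G1 X14.9 Y4.2
G1 X15.6 Y9.6
; layer 4
G0 Z16.0
G0 X15.6 Y9.6
G1 X12.7 Y14.2
G1 X7.6 Y15.8
G1 X2.6 Y13.7
G1 X0.1 Y9.0
G1 X1.2 Y3.7
G1 X5.5 Y0.4
G1 X10.9 Y0.6
G1 X14.9 Y4.2
G1 X15.6 Y9.6
; layer 5
G0 Z20.0
G0 X15.6 Y9.6
G1 X12.7 Y14.2
G1 X7.6 Y15.8
G1 X2.6 Y13.7
G1 X0.1 Y9.0
G1 X1.2 Y3.7
G1 X5.5 Y0.4
G1 X10.9 Y0.6
G1 X14.9 Y4.2
G1 X15.6 Y9.6
; layer 6
G0 Z24.0
G0 X15.6 Y9.6
G1 X12.7 Y14.2
G1 X7.6 Y15.8
G1 X2.6 Y13.7
G1 X0.1 Y9.0
G1 X1.2 Y3.7
G1 X5.5 Y0.4
G1 X10.9 Y0.6
G1 X14.9 Y4.2
G1 X15.6 Y9.6
; layer 7
G0 Z28.0
G0 X15.6 Y9.6
G1 X12.7 Y14.2
G1 X7.6 Y15.8
G1 X2.6 Y13.7
G1 X0.1 Y9.0
G1 X1.2 Y3.7
G1 X5.5 Y0.4
G1 X10.9 Y0.6
G1 X14.9 Y4.2
G1 X15.6 Y9.6
M2 ; end

The solid is a regular 9-sided prism (a cylinder approximated with 9 flat sides), circumscribed radius ≈ 7.9 mm, height ≈ 28 mm. Slicing at Δz = 4.0 mm — 7 equal slices spanning the solid's height, so layer i sits at z = i·h/7 — gives 7 non-empty perimeters. Each is a 9-segment closed polygon; G0 lifts to the layer z and rapids to the start vertex, then G1 traces the edges.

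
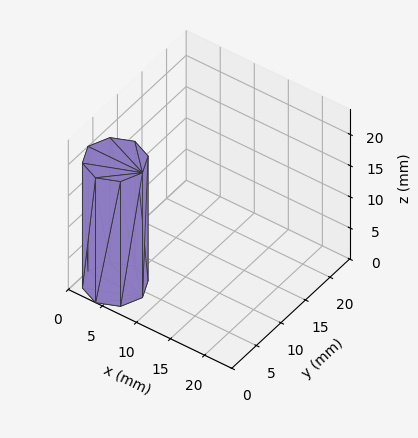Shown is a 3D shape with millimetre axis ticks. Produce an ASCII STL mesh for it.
Reading the render: the shape is a regular 8-sided prism (a cylinder approximated with 8 flat sides), circumscribed radius ≈ 4 mm, height ≈ 20 mm (dimensions read to the nearest mm from the axis ticks). For the STL, each face is triangulated and given an outward normal.

solid part
  facet normal 0.0000 0.0000 -1.0000
    outer loop
      vertex 4.0 8.0 0.0
      vertex 6.8 6.8 0.0
      vertex 8.0 4.0 0.0
    endloop
  endfacet
  facet normal 0.0000 0.0000 -1.0000
    outer loop
      vertex 1.2 6.8 0.0
      vertex 4.0 8.0 0.0
      vertex 8.0 4.0 0.0
    endloop
  endfacet
  facet normal 0.0000 0.0000 -1.0000
    outer loop
      vertex 0.0 4.0 0.0
      vertex 1.2 6.8 0.0
      vertex 8.0 4.0 0.0
    endloop
  endfacet
  facet normal 0.0000 0.0000 -1.0000
    outer loop
      vertex 1.2 1.2 0.0
      vertex 0.0 4.0 0.0
      vertex 8.0 4.0 0.0
    endloop
  endfacet
  facet normal 0.0000 0.0000 -1.0000
    outer loop
      vertex 4.0 0.0 0.0
      vertex 1.2 1.2 0.0
      vertex 8.0 4.0 0.0
    endloop
  endfacet
  facet normal 0.0000 0.0000 -1.0000
    outer loop
      vertex 6.8 1.2 0.0
      vertex 4.0 0.0 0.0
      vertex 8.0 4.0 0.0
    endloop
  endfacet
  facet normal 0.0000 0.0000 1.0000
    outer loop
      vertex 8.0 4.0 20.0
      vertex 6.8 6.8 20.0
      vertex 4.0 8.0 20.0
    endloop
  endfacet
  facet normal 0.0000 0.0000 1.0000
    outer loop
      vertex 8.0 4.0 20.0
      vertex 4.0 8.0 20.0
      vertex 1.2 6.8 20.0
    endloop
  endfacet
  facet normal 0.0000 0.0000 1.0000
    outer loop
      vertex 8.0 4.0 20.0
      vertex 1.2 6.8 20.0
      vertex 0.0 4.0 20.0
    endloop
  endfacet
  facet normal 0.0000 0.0000 1.0000
    outer loop
      vertex 8.0 4.0 20.0
      vertex 0.0 4.0 20.0
      vertex 1.2 1.2 20.0
    endloop
  endfacet
  facet normal 0.0000 0.0000 1.0000
    outer loop
      vertex 8.0 4.0 20.0
      vertex 1.2 1.2 20.0
      vertex 4.0 0.0 20.0
    endloop
  endfacet
  facet normal 0.0000 0.0000 1.0000
    outer loop
      vertex 8.0 4.0 20.0
      vertex 4.0 0.0 20.0
      vertex 6.8 1.2 20.0
    endloop
  endfacet
  facet normal 0.9191 0.3939 0.0000
    outer loop
      vertex 8.0 4.0 0.0
      vertex 6.8 6.8 0.0
      vertex 6.8 6.8 20.0
    endloop
  endfacet
  facet normal 0.9191 0.3939 0.0000
    outer loop
      vertex 8.0 4.0 0.0
      vertex 6.8 6.8 20.0
      vertex 8.0 4.0 20.0
    endloop
  endfacet
  facet normal 0.3939 0.9191 0.0000
    outer loop
      vertex 6.8 6.8 0.0
      vertex 4.0 8.0 0.0
      vertex 4.0 8.0 20.0
    endloop
  endfacet
  facet normal 0.3939 0.9191 0.0000
    outer loop
      vertex 6.8 6.8 0.0
      vertex 4.0 8.0 20.0
      vertex 6.8 6.8 20.0
    endloop
  endfacet
  facet normal -0.3939 0.9191 0.0000
    outer loop
      vertex 4.0 8.0 0.0
      vertex 1.2 6.8 0.0
      vertex 1.2 6.8 20.0
    endloop
  endfacet
  facet normal -0.3939 0.9191 0.0000
    outer loop
      vertex 4.0 8.0 0.0
      vertex 1.2 6.8 20.0
      vertex 4.0 8.0 20.0
    endloop
  endfacet
  facet normal -0.9191 0.3939 0.0000
    outer loop
      vertex 1.2 6.8 0.0
      vertex 0.0 4.0 0.0
      vertex 0.0 4.0 20.0
    endloop
  endfacet
  facet normal -0.9191 0.3939 0.0000
    outer loop
      vertex 1.2 6.8 0.0
      vertex 0.0 4.0 20.0
      vertex 1.2 6.8 20.0
    endloop
  endfacet
  facet normal -0.9191 -0.3939 0.0000
    outer loop
      vertex 0.0 4.0 0.0
      vertex 1.2 1.2 0.0
      vertex 1.2 1.2 20.0
    endloop
  endfacet
  facet normal -0.9191 -0.3939 0.0000
    outer loop
      vertex 0.0 4.0 0.0
      vertex 1.2 1.2 20.0
      vertex 0.0 4.0 20.0
    endloop
  endfacet
  facet normal -0.3939 -0.9191 0.0000
    outer loop
      vertex 1.2 1.2 0.0
      vertex 4.0 0.0 0.0
      vertex 4.0 0.0 20.0
    endloop
  endfacet
  facet normal -0.3939 -0.9191 0.0000
    outer loop
      vertex 1.2 1.2 0.0
      vertex 4.0 0.0 20.0
      vertex 1.2 1.2 20.0
    endloop
  endfacet
  facet normal 0.3939 -0.9191 0.0000
    outer loop
      vertex 4.0 0.0 0.0
      vertex 6.8 1.2 0.0
      vertex 6.8 1.2 20.0
    endloop
  endfacet
  facet normal 0.3939 -0.9191 0.0000
    outer loop
      vertex 4.0 0.0 0.0
      vertex 6.8 1.2 20.0
      vertex 4.0 0.0 20.0
    endloop
  endfacet
  facet normal 0.9191 -0.3939 0.0000
    outer loop
      vertex 6.8 1.2 0.0
      vertex 8.0 4.0 0.0
      vertex 8.0 4.0 20.0
    endloop
  endfacet
  facet normal 0.9191 -0.3939 0.0000
    outer loop
      vertex 6.8 1.2 0.0
      vertex 8.0 4.0 20.0
      vertex 6.8 1.2 20.0
    endloop
  endfacet
endsolid part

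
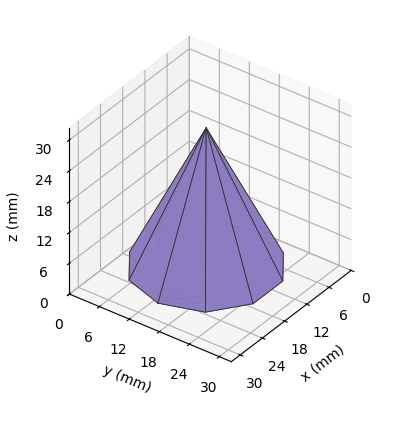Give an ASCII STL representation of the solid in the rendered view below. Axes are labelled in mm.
Reading the render: the shape is a regular 10-sided pyramid, base circumscribed radius ≈ 13 mm, apex at z ≈ 27 mm (dimensions read to the nearest mm from the axis ticks). For the STL, each face is triangulated and given an outward normal.

solid part
  facet normal 0.0000 0.0000 -1.0000
    outer loop
      vertex 17.02 25.36 0.00
      vertex 23.52 20.64 0.00
      vertex 26.00 13.00 0.00
    endloop
  endfacet
  facet normal 0.0000 0.0000 -1.0000
    outer loop
      vertex 8.98 25.36 0.00
      vertex 17.02 25.36 0.00
      vertex 26.00 13.00 0.00
    endloop
  endfacet
  facet normal 0.0000 0.0000 -1.0000
    outer loop
      vertex 2.48 20.64 0.00
      vertex 8.98 25.36 0.00
      vertex 26.00 13.00 0.00
    endloop
  endfacet
  facet normal 0.0000 0.0000 -1.0000
    outer loop
      vertex 0.00 13.00 0.00
      vertex 2.48 20.64 0.00
      vertex 26.00 13.00 0.00
    endloop
  endfacet
  facet normal 0.0000 0.0000 -1.0000
    outer loop
      vertex 2.48 5.36 0.00
      vertex 0.00 13.00 0.00
      vertex 26.00 13.00 0.00
    endloop
  endfacet
  facet normal 0.0000 0.0000 -1.0000
    outer loop
      vertex 8.98 0.64 0.00
      vertex 2.48 5.36 0.00
      vertex 26.00 13.00 0.00
    endloop
  endfacet
  facet normal 0.0000 0.0000 -1.0000
    outer loop
      vertex 17.02 0.64 0.00
      vertex 8.98 0.64 0.00
      vertex 26.00 13.00 0.00
    endloop
  endfacet
  facet normal 0.0000 0.0000 -1.0000
    outer loop
      vertex 23.52 5.36 0.00
      vertex 17.02 0.64 0.00
      vertex 26.00 13.00 0.00
    endloop
  endfacet
  facet normal 0.8648 0.2807 0.4164
    outer loop
      vertex 26.00 13.00 0.00
      vertex 23.52 20.64 0.00
      vertex 13.00 13.00 27.00
    endloop
  endfacet
  facet normal 0.5342 0.7357 0.4163
    outer loop
      vertex 23.52 20.64 0.00
      vertex 17.02 25.36 0.00
      vertex 13.00 13.00 27.00
    endloop
  endfacet
  facet normal 0.0000 0.9093 0.4162
    outer loop
      vertex 17.02 25.36 0.00
      vertex 8.98 25.36 0.00
      vertex 13.00 13.00 27.00
    endloop
  endfacet
  facet normal -0.5342 0.7357 0.4163
    outer loop
      vertex 8.98 25.36 0.00
      vertex 2.48 20.64 0.00
      vertex 13.00 13.00 27.00
    endloop
  endfacet
  facet normal -0.8648 0.2807 0.4164
    outer loop
      vertex 2.48 20.64 0.00
      vertex 0.00 13.00 0.00
      vertex 13.00 13.00 27.00
    endloop
  endfacet
  facet normal -0.8648 -0.2807 0.4164
    outer loop
      vertex 0.00 13.00 0.00
      vertex 2.48 5.36 0.00
      vertex 13.00 13.00 27.00
    endloop
  endfacet
  facet normal -0.5342 -0.7357 0.4163
    outer loop
      vertex 2.48 5.36 0.00
      vertex 8.98 0.64 0.00
      vertex 13.00 13.00 27.00
    endloop
  endfacet
  facet normal 0.0000 -0.9093 0.4162
    outer loop
      vertex 8.98 0.64 0.00
      vertex 17.02 0.64 0.00
      vertex 13.00 13.00 27.00
    endloop
  endfacet
  facet normal 0.5342 -0.7357 0.4163
    outer loop
      vertex 17.02 0.64 0.00
      vertex 23.52 5.36 0.00
      vertex 13.00 13.00 27.00
    endloop
  endfacet
  facet normal 0.8648 -0.2807 0.4164
    outer loop
      vertex 23.52 5.36 0.00
      vertex 26.00 13.00 0.00
      vertex 13.00 13.00 27.00
    endloop
  endfacet
endsolid part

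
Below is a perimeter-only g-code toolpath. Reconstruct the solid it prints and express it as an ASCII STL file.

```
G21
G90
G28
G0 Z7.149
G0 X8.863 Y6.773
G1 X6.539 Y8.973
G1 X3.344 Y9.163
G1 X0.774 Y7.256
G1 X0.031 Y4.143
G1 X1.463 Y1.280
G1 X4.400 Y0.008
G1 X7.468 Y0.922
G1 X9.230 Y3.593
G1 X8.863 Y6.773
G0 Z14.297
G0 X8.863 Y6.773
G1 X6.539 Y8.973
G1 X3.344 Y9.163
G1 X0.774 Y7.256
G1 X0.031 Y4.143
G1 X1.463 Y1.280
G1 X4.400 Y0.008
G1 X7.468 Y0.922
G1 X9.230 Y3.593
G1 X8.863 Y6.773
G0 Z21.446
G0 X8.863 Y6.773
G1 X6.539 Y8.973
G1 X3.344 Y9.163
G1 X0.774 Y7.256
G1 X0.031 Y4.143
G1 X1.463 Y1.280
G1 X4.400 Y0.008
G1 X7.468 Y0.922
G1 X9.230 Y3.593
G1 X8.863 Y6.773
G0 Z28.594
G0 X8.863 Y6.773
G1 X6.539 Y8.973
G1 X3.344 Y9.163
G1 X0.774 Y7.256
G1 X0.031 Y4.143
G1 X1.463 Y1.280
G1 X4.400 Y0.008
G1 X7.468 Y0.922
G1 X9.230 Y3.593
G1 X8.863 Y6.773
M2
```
solid part
  facet normal 0.0000 0.0000 -1.0000
    outer loop
      vertex 3.344 9.163 0.000
      vertex 6.539 8.973 0.000
      vertex 8.863 6.773 0.000
    endloop
  endfacet
  facet normal 0.0000 0.0000 -1.0000
    outer loop
      vertex 0.774 7.256 0.000
      vertex 3.344 9.163 0.000
      vertex 8.863 6.773 0.000
    endloop
  endfacet
  facet normal 0.0000 0.0000 -1.0000
    outer loop
      vertex 0.031 4.143 0.000
      vertex 0.774 7.256 0.000
      vertex 8.863 6.773 0.000
    endloop
  endfacet
  facet normal 0.0000 0.0000 -1.0000
    outer loop
      vertex 1.463 1.280 0.000
      vertex 0.031 4.143 0.000
      vertex 8.863 6.773 0.000
    endloop
  endfacet
  facet normal 0.0000 0.0000 -1.0000
    outer loop
      vertex 4.400 0.008 0.000
      vertex 1.463 1.280 0.000
      vertex 8.863 6.773 0.000
    endloop
  endfacet
  facet normal 0.0000 0.0000 -1.0000
    outer loop
      vertex 7.468 0.922 0.000
      vertex 4.400 0.008 0.000
      vertex 8.863 6.773 0.000
    endloop
  endfacet
  facet normal 0.0000 0.0000 -1.0000
    outer loop
      vertex 9.230 3.593 0.000
      vertex 7.468 0.922 0.000
      vertex 8.863 6.773 0.000
    endloop
  endfacet
  facet normal 0.0000 0.0000 1.0000
    outer loop
      vertex 8.863 6.773 28.594
      vertex 6.539 8.973 28.594
      vertex 3.344 9.163 28.594
    endloop
  endfacet
  facet normal 0.0000 0.0000 1.0000
    outer loop
      vertex 8.863 6.773 28.594
      vertex 3.344 9.163 28.594
      vertex 0.774 7.256 28.594
    endloop
  endfacet
  facet normal 0.0000 0.0000 1.0000
    outer loop
      vertex 8.863 6.773 28.594
      vertex 0.774 7.256 28.594
      vertex 0.031 4.143 28.594
    endloop
  endfacet
  facet normal 0.0000 0.0000 1.0000
    outer loop
      vertex 8.863 6.773 28.594
      vertex 0.031 4.143 28.594
      vertex 1.463 1.280 28.594
    endloop
  endfacet
  facet normal 0.0000 0.0000 1.0000
    outer loop
      vertex 8.863 6.773 28.594
      vertex 1.463 1.280 28.594
      vertex 4.400 0.008 28.594
    endloop
  endfacet
  facet normal 0.0000 0.0000 1.0000
    outer loop
      vertex 8.863 6.773 28.594
      vertex 4.400 0.008 28.594
      vertex 7.468 0.922 28.594
    endloop
  endfacet
  facet normal 0.0000 0.0000 1.0000
    outer loop
      vertex 8.863 6.773 28.594
      vertex 7.468 0.922 28.594
      vertex 9.230 3.593 28.594
    endloop
  endfacet
  facet normal 0.6875 0.7262 0.0000
    outer loop
      vertex 8.863 6.773 0.000
      vertex 6.539 8.973 0.000
      vertex 6.539 8.973 28.594
    endloop
  endfacet
  facet normal 0.6875 0.7262 0.0000
    outer loop
      vertex 8.863 6.773 0.000
      vertex 6.539 8.973 28.594
      vertex 8.863 6.773 28.594
    endloop
  endfacet
  facet normal 0.0594 0.9982 0.0000
    outer loop
      vertex 6.539 8.973 0.000
      vertex 3.344 9.163 0.000
      vertex 3.344 9.163 28.594
    endloop
  endfacet
  facet normal 0.0594 0.9982 0.0000
    outer loop
      vertex 6.539 8.973 0.000
      vertex 3.344 9.163 28.594
      vertex 6.539 8.973 28.594
    endloop
  endfacet
  facet normal -0.5959 0.8031 0.0000
    outer loop
      vertex 3.344 9.163 0.000
      vertex 0.774 7.256 0.000
      vertex 0.774 7.256 28.594
    endloop
  endfacet
  facet normal -0.5959 0.8031 0.0000
    outer loop
      vertex 3.344 9.163 0.000
      vertex 0.774 7.256 28.594
      vertex 3.344 9.163 28.594
    endloop
  endfacet
  facet normal -0.9727 0.2322 0.0000
    outer loop
      vertex 0.774 7.256 0.000
      vertex 0.031 4.143 0.000
      vertex 0.031 4.143 28.594
    endloop
  endfacet
  facet normal -0.9727 0.2322 0.0000
    outer loop
      vertex 0.774 7.256 0.000
      vertex 0.031 4.143 28.594
      vertex 0.774 7.256 28.594
    endloop
  endfacet
  facet normal -0.8944 -0.4473 0.0000
    outer loop
      vertex 0.031 4.143 0.000
      vertex 1.463 1.280 0.000
      vertex 1.463 1.280 28.594
    endloop
  endfacet
  facet normal -0.8944 -0.4473 0.0000
    outer loop
      vertex 0.031 4.143 0.000
      vertex 1.463 1.280 28.594
      vertex 0.031 4.143 28.594
    endloop
  endfacet
  facet normal -0.3974 -0.9176 0.0000
    outer loop
      vertex 1.463 1.280 0.000
      vertex 4.400 0.008 0.000
      vertex 4.400 0.008 28.594
    endloop
  endfacet
  facet normal -0.3974 -0.9176 0.0000
    outer loop
      vertex 1.463 1.280 0.000
      vertex 4.400 0.008 28.594
      vertex 1.463 1.280 28.594
    endloop
  endfacet
  facet normal 0.2855 -0.9584 0.0000
    outer loop
      vertex 4.400 0.008 0.000
      vertex 7.468 0.922 0.000
      vertex 7.468 0.922 28.594
    endloop
  endfacet
  facet normal 0.2855 -0.9584 0.0000
    outer loop
      vertex 4.400 0.008 0.000
      vertex 7.468 0.922 28.594
      vertex 4.400 0.008 28.594
    endloop
  endfacet
  facet normal 0.8347 -0.5507 0.0000
    outer loop
      vertex 7.468 0.922 0.000
      vertex 9.230 3.593 0.000
      vertex 9.230 3.593 28.594
    endloop
  endfacet
  facet normal 0.8347 -0.5507 0.0000
    outer loop
      vertex 7.468 0.922 0.000
      vertex 9.230 3.593 28.594
      vertex 7.468 0.922 28.594
    endloop
  endfacet
  facet normal 0.9934 0.1146 0.0000
    outer loop
      vertex 9.230 3.593 0.000
      vertex 8.863 6.773 0.000
      vertex 8.863 6.773 28.594
    endloop
  endfacet
  facet normal 0.9934 0.1146 0.0000
    outer loop
      vertex 9.230 3.593 0.000
      vertex 8.863 6.773 28.594
      vertex 9.230 3.593 28.594
    endloop
  endfacet
endsolid part

The G0 Z moves step by Δz≈7.149 mm. Every layer's G1 loop is the same polygon, so the solid is a straight extrusion of it from z=0 to z≈28.6. Closing with flat bottom and top caps and triangulating gives 32 facets — a regular 9-sided prism (a cylinder approximated with 9 flat sides), circumscribed radius ≈ 4.68 mm, height ≈ 28.6 mm.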